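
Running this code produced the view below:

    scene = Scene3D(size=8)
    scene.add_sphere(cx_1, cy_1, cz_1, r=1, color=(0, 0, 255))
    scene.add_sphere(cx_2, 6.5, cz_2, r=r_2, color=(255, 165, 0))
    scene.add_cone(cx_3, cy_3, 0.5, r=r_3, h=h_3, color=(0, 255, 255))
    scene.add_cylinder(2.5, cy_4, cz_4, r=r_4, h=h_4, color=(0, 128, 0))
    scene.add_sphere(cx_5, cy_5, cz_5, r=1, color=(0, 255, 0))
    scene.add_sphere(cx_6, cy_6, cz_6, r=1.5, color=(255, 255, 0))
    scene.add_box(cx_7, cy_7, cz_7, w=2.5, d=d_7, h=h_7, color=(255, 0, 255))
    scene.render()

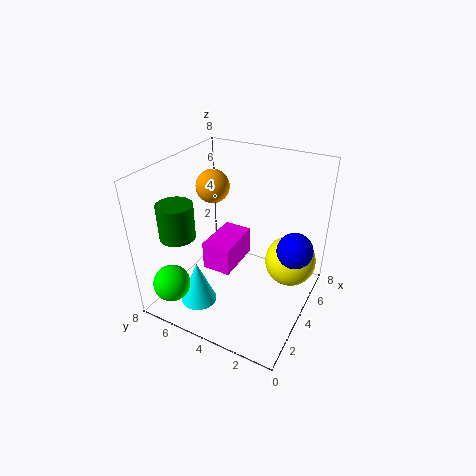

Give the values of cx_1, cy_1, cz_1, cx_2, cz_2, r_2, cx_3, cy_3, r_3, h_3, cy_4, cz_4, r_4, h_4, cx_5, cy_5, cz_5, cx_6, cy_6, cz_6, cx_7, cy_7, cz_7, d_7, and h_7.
cx_1 = 5
cy_1 = 1
cz_1 = 3.5
cx_2 = 5.5
cz_2 = 6
r_2 = 1
cx_3 = 2
cy_3 = 5.5
r_3 = 1
h_3 = 2.5
cy_4 = 7
cz_4 = 4
r_4 = 1
h_4 = 2
cx_5 = 1
cy_5 = 6.5
cz_5 = 2
cx_6 = 6
cy_6 = 1.5
cz_6 = 2
cx_7 = 2
cy_7 = 3.5
cz_7 = 3
d_7 = 1.5
h_7 = 1.5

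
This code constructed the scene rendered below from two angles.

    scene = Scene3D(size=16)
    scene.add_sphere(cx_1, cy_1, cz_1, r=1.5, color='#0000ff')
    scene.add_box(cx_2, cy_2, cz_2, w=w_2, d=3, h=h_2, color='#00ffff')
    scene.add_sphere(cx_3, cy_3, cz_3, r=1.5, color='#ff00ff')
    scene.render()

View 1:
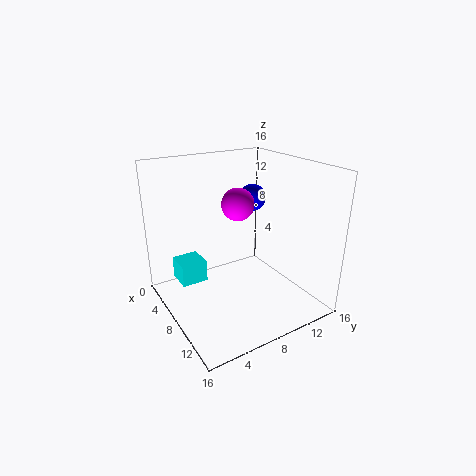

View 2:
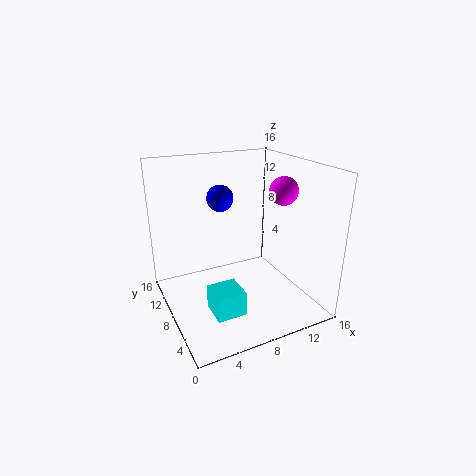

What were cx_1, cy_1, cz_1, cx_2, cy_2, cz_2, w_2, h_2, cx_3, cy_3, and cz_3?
cx_1 = 7
cy_1 = 10.5
cz_1 = 12
cx_2 = 3
cy_2 = 2
cz_2 = 2.5
w_2 = 3
h_2 = 2.5
cx_3 = 12
cy_3 = 5.5
cz_3 = 13.5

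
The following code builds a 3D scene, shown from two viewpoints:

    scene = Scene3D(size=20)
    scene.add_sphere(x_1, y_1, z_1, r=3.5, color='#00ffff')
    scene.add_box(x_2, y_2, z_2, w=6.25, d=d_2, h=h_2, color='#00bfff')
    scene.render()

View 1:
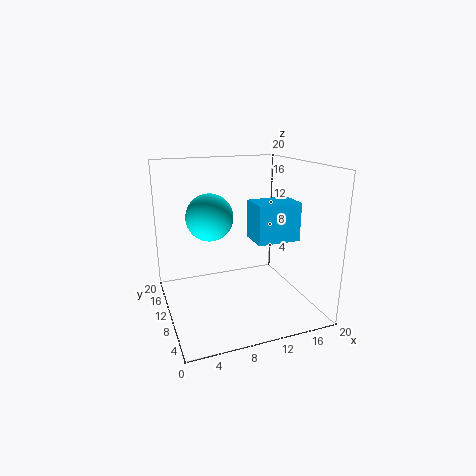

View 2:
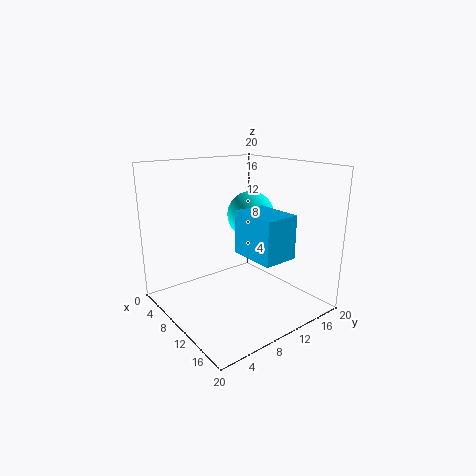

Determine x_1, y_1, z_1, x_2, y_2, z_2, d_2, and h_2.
x_1 = 7.25, y_1 = 14.5, z_1 = 12, x_2 = 12.25, y_2 = 7.75, z_2 = 9.25, d_2 = 4.5, h_2 = 5.5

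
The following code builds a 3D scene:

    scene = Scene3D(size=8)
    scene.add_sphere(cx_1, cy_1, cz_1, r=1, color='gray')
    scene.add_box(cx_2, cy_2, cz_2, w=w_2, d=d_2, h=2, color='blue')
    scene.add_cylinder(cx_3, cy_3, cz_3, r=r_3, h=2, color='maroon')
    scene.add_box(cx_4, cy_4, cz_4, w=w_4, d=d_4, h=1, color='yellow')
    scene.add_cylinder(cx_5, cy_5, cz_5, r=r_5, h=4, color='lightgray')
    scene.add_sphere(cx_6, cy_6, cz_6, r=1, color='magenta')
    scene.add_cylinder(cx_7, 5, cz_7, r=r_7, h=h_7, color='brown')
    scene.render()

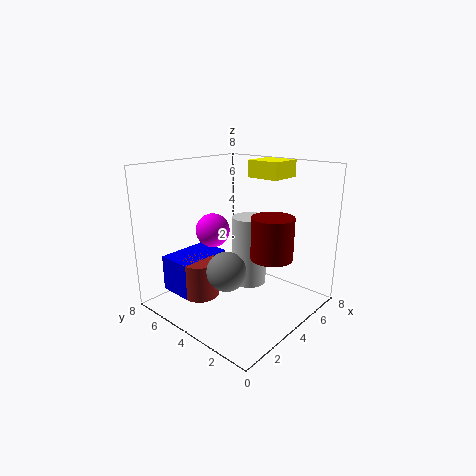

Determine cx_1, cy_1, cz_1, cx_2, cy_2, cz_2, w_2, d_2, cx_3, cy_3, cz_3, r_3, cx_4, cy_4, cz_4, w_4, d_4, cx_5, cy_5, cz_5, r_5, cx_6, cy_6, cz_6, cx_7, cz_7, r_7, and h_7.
cx_1 = 2, cy_1 = 3, cz_1 = 3, cx_2 = 1, cy_2 = 5, cz_2 = 1, w_2 = 3, d_2 = 2, cx_3 = 3, cy_3 = 1, cz_3 = 4, r_3 = 1, cx_4 = 6, cy_4 = 3, cz_4 = 7, w_4 = 2, d_4 = 2, cx_5 = 5, cy_5 = 4, cz_5 = 1, r_5 = 1, cx_6 = 4, cy_6 = 6, cz_6 = 4, cx_7 = 2, cz_7 = 1, r_7 = 1, h_7 = 2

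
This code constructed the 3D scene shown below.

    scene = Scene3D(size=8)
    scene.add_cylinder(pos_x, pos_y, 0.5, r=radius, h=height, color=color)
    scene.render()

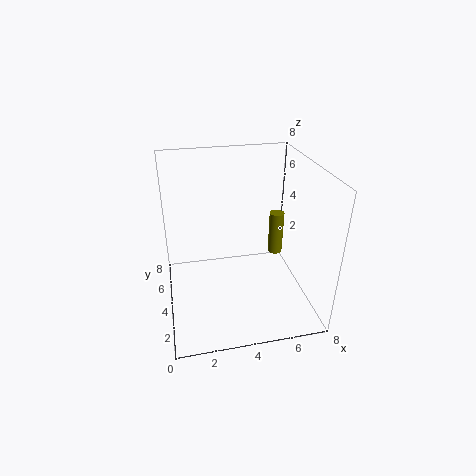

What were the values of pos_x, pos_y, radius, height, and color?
pos_x = 7.5, pos_y = 7.5, radius = 0.5, height = 3, color = 'olive'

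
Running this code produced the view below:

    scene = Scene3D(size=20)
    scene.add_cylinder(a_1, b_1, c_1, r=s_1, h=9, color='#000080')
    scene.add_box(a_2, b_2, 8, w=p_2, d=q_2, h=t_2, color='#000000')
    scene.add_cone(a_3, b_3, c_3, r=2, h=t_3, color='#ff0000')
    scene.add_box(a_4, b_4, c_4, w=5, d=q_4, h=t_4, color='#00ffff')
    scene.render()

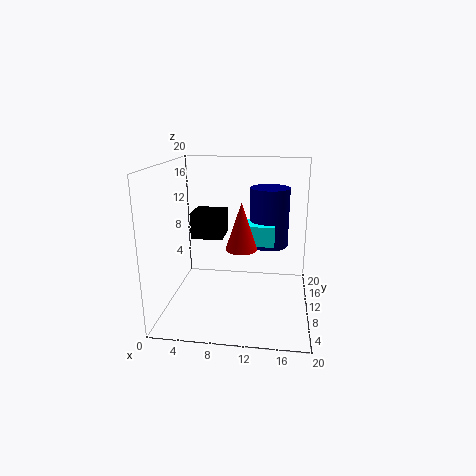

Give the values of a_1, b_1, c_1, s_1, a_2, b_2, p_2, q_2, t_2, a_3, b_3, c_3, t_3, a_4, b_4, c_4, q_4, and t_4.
a_1 = 14
b_1 = 16
c_1 = 7
s_1 = 3
a_2 = 2
b_2 = 14
p_2 = 5
q_2 = 5
t_2 = 4
a_3 = 11
b_3 = 6
c_3 = 10
t_3 = 6
a_4 = 10
b_4 = 12
c_4 = 8
q_4 = 4
t_4 = 3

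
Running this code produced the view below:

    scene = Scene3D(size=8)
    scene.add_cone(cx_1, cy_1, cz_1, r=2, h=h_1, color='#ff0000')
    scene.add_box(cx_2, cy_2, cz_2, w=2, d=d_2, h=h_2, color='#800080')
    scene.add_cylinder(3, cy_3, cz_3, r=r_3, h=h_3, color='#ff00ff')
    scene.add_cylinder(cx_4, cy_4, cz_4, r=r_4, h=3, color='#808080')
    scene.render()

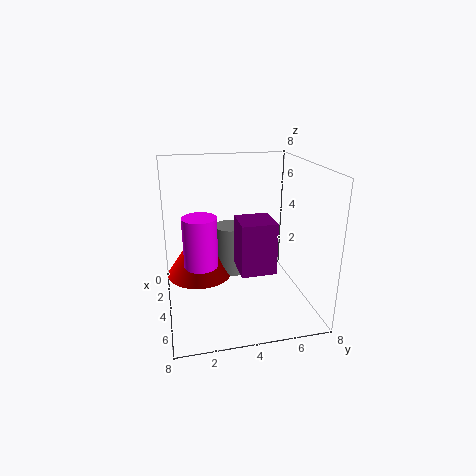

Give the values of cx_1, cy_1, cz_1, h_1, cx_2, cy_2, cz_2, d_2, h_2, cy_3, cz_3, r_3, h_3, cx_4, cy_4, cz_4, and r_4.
cx_1 = 2; cy_1 = 2; cz_1 = 1; h_1 = 3; cx_2 = 3; cy_2 = 4; cz_2 = 2; d_2 = 2; h_2 = 3; cy_3 = 2; cz_3 = 2; r_3 = 1; h_3 = 3; cx_4 = 2; cy_4 = 4; cz_4 = 1; r_4 = 1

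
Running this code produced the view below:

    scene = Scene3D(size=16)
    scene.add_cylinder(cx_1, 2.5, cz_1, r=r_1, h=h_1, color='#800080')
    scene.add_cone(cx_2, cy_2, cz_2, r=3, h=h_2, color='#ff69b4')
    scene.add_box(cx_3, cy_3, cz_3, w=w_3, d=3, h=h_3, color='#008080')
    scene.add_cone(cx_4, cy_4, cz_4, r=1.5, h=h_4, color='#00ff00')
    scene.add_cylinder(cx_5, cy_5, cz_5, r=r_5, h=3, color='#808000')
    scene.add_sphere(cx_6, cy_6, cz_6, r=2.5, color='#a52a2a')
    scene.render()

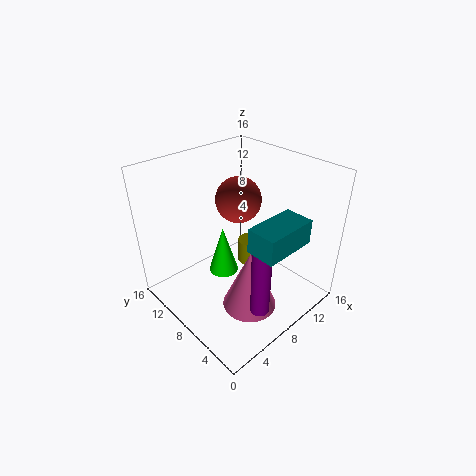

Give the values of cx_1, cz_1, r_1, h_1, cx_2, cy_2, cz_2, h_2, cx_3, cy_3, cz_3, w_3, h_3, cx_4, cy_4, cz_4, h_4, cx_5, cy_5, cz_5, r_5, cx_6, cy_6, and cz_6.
cx_1 = 6
cz_1 = 2.5
r_1 = 1
h_1 = 7.5
cx_2 = 7
cy_2 = 5
cz_2 = 1
h_2 = 7
cx_3 = 5
cy_3 = 0.5
cz_3 = 10
w_3 = 5.5
h_3 = 2.5
cx_4 = 5
cy_4 = 7
cz_4 = 6
h_4 = 5
cx_5 = 11.5
cy_5 = 9.5
cz_5 = 2.5
r_5 = 1.5
cx_6 = 9
cy_6 = 9
cz_6 = 12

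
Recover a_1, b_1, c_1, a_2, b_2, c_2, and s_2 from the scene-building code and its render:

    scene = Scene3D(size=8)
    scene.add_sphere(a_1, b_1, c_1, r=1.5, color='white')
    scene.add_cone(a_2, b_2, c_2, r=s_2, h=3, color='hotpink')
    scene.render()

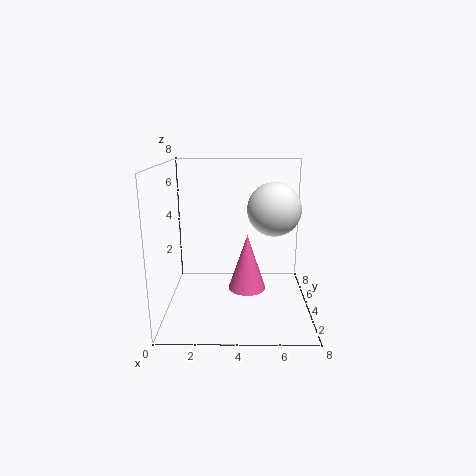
a_1 = 6; b_1 = 4.5; c_1 = 5.5; a_2 = 4.5; b_2 = 3; c_2 = 1.5; s_2 = 1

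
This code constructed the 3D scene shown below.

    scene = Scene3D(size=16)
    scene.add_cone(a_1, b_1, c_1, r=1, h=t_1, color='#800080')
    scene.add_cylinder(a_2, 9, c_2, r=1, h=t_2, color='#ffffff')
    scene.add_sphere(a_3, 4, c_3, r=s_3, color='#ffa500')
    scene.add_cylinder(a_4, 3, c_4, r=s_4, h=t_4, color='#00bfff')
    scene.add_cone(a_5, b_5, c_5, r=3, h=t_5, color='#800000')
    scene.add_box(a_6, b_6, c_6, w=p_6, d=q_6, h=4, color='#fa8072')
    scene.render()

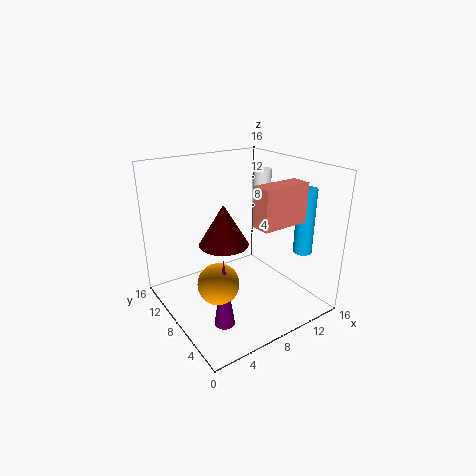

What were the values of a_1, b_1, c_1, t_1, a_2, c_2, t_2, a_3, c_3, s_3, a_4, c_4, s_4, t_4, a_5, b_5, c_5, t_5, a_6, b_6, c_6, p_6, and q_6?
a_1 = 3; b_1 = 3; c_1 = 2; t_1 = 7; a_2 = 12; c_2 = 11; t_2 = 4; a_3 = 3; c_3 = 6; s_3 = 2; a_4 = 13; c_4 = 7; s_4 = 1; t_4 = 7; a_5 = 8; b_5 = 11; c_5 = 6; t_5 = 5; a_6 = 7; b_6 = 2; c_6 = 11; p_6 = 5; q_6 = 2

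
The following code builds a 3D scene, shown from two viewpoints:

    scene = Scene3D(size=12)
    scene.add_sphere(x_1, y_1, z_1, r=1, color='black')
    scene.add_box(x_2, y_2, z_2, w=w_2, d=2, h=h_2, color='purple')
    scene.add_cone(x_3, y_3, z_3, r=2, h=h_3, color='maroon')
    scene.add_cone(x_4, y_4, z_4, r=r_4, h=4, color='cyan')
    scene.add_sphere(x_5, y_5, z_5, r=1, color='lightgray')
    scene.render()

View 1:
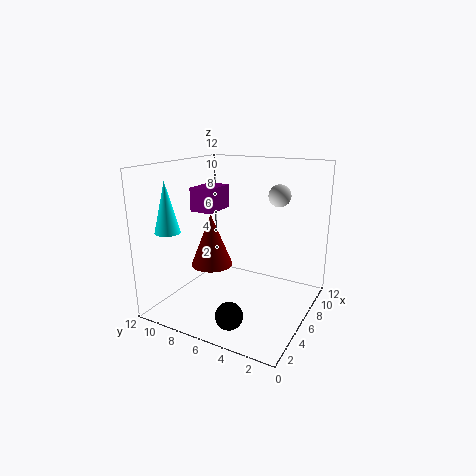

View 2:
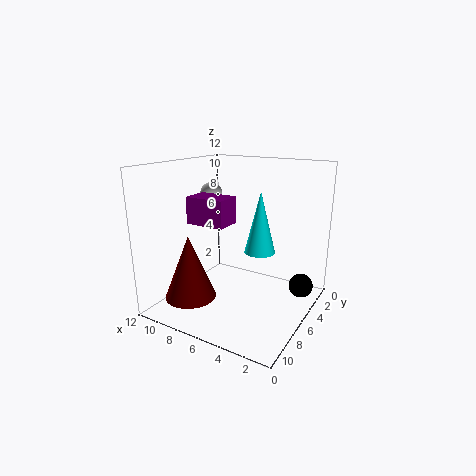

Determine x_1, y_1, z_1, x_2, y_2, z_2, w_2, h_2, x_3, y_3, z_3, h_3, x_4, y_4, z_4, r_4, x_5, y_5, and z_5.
x_1 = 1, y_1 = 4, z_1 = 2, x_2 = 5, y_2 = 8, z_2 = 8, w_2 = 3, h_2 = 2, x_3 = 8, y_3 = 10, z_3 = 2, h_3 = 5, x_4 = 2, y_4 = 10, z_4 = 7, r_4 = 1, x_5 = 10, y_5 = 4, z_5 = 9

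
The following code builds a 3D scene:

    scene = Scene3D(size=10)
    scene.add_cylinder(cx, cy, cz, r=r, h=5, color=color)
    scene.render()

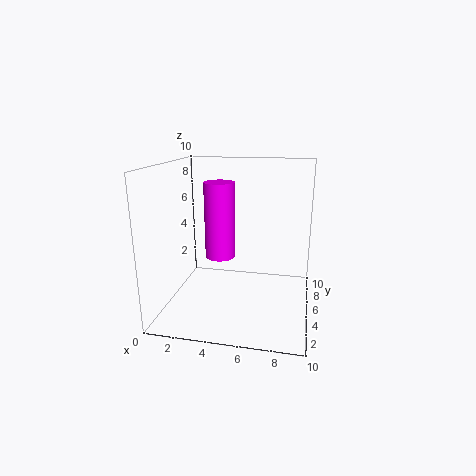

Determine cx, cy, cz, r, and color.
cx = 4
cy = 4
cz = 4
r = 1
color = 'magenta'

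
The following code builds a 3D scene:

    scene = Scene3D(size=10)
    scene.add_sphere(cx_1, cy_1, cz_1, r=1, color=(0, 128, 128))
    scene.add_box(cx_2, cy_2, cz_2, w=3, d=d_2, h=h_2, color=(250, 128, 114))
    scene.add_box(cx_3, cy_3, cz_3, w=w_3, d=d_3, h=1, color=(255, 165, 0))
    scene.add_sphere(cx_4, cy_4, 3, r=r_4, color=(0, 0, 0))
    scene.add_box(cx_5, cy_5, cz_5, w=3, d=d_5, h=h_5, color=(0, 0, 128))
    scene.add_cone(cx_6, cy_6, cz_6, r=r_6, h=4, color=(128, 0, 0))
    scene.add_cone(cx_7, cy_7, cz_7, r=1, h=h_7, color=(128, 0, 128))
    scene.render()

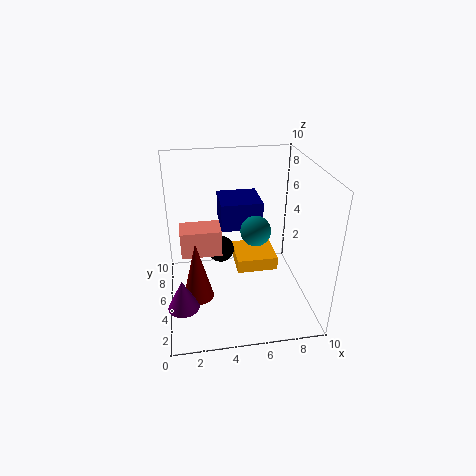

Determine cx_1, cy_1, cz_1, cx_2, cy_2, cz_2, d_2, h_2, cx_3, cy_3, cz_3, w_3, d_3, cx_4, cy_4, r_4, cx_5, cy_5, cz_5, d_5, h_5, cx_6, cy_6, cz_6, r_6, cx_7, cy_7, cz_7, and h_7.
cx_1 = 6; cy_1 = 4; cz_1 = 6; cx_2 = 1; cy_2 = 6; cz_2 = 3; d_2 = 2; h_2 = 2; cx_3 = 5; cy_3 = 5; cz_3 = 2; w_3 = 3; d_3 = 3; cx_4 = 4; cy_4 = 7; r_4 = 1; cx_5 = 4; cy_5 = 6; cz_5 = 5; d_5 = 3; h_5 = 2; cx_6 = 2; cy_6 = 3; cz_6 = 2; r_6 = 1; cx_7 = 1; cy_7 = 2; cz_7 = 2; h_7 = 2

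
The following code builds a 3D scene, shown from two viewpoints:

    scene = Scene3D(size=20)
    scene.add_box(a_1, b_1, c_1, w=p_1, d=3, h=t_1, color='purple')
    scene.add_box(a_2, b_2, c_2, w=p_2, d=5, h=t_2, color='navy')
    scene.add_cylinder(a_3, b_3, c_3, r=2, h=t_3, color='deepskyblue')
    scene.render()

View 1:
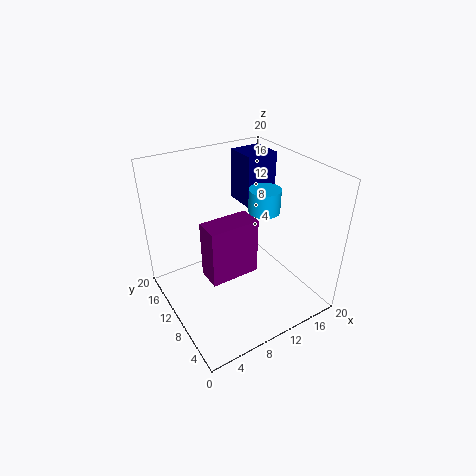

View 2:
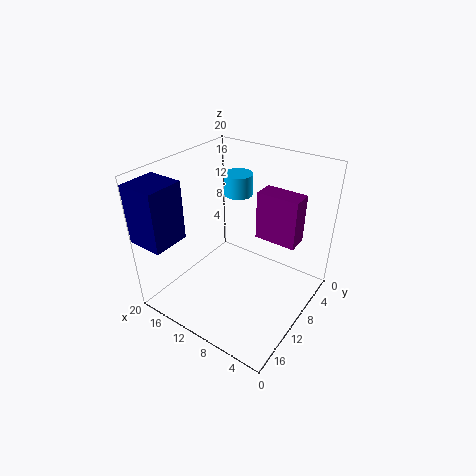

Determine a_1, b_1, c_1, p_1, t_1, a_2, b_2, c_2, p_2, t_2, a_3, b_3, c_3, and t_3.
a_1 = 3
b_1 = 4
c_1 = 9
p_1 = 6
t_1 = 7
a_2 = 15
b_2 = 15
c_2 = 11
p_2 = 5
t_2 = 8
a_3 = 12
b_3 = 7
c_3 = 15
t_3 = 3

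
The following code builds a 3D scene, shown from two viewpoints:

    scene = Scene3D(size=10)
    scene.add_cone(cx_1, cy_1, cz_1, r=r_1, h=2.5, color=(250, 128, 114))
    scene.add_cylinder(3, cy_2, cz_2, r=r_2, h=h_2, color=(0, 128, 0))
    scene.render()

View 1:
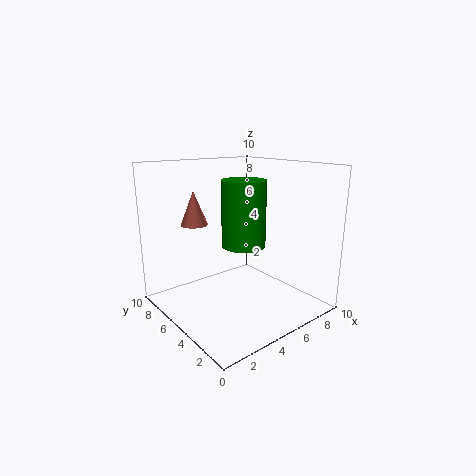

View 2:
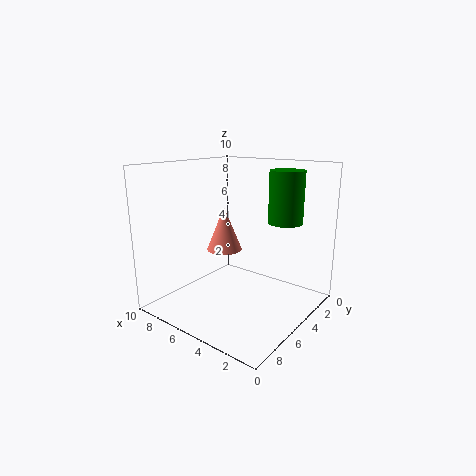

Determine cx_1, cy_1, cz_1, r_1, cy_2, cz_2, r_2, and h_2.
cx_1 = 3.5
cy_1 = 8.25
cz_1 = 5.5
r_1 = 1
cy_2 = 2
cz_2 = 5.75
r_2 = 1.25
h_2 = 3.75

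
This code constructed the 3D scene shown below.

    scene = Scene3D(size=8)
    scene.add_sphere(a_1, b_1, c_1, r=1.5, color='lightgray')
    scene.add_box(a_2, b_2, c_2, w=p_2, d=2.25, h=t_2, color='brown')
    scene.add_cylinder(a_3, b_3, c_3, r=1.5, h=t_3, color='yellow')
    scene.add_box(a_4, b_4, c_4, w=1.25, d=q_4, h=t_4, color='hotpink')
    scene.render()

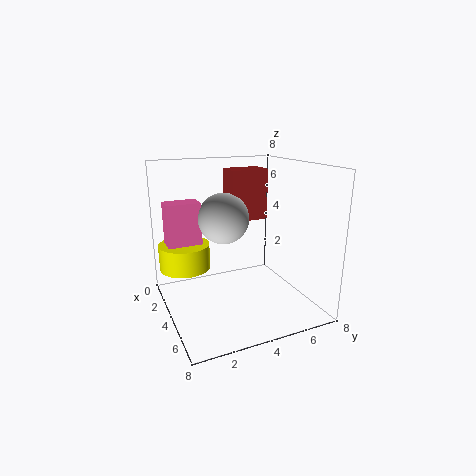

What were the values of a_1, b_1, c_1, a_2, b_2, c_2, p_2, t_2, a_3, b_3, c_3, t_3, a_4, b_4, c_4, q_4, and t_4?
a_1 = 2.5; b_1 = 3.75; c_1 = 4.75; a_2 = 1.25; b_2 = 4.25; c_2 = 4.5; p_2 = 1.5; t_2 = 3; a_3 = 1.75; b_3 = 1.5; c_3 = 1.75; t_3 = 1.5; a_4 = 1; b_4 = 0.5; c_4 = 3; q_4 = 2; t_4 = 2.75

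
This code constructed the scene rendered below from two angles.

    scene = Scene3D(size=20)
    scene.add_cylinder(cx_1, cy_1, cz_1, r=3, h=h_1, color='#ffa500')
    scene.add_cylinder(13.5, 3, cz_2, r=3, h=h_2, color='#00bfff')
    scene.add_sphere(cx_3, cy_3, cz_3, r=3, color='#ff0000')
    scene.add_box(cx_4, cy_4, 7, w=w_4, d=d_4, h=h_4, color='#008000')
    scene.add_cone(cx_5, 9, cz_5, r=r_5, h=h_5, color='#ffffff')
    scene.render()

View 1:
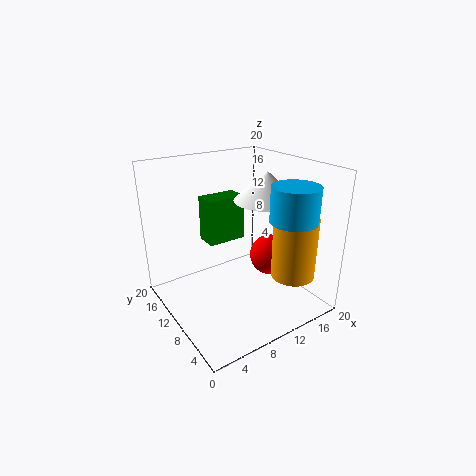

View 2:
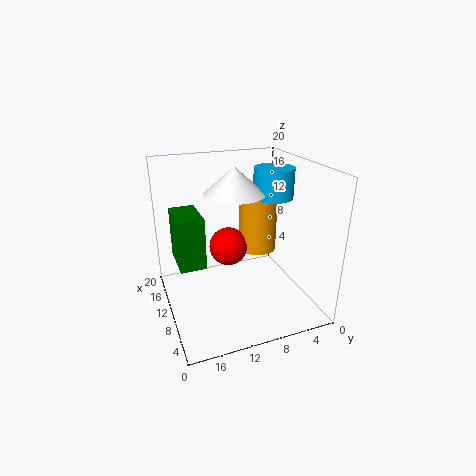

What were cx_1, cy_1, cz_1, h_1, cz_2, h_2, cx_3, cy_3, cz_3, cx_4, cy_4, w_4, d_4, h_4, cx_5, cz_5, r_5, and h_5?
cx_1 = 15.5; cy_1 = 4.5; cz_1 = 5; h_1 = 8.5; cz_2 = 14; h_2 = 4.5; cx_3 = 15.5; cy_3 = 9.5; cz_3 = 6; cx_4 = 8.5; cy_4 = 15; w_4 = 6; d_4 = 3.5; h_4 = 7; cx_5 = 14; cz_5 = 15; r_5 = 4.5; h_5 = 4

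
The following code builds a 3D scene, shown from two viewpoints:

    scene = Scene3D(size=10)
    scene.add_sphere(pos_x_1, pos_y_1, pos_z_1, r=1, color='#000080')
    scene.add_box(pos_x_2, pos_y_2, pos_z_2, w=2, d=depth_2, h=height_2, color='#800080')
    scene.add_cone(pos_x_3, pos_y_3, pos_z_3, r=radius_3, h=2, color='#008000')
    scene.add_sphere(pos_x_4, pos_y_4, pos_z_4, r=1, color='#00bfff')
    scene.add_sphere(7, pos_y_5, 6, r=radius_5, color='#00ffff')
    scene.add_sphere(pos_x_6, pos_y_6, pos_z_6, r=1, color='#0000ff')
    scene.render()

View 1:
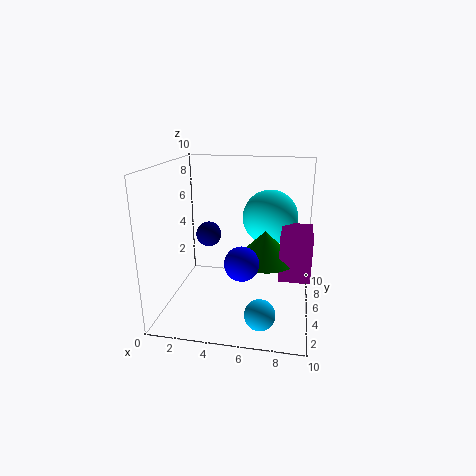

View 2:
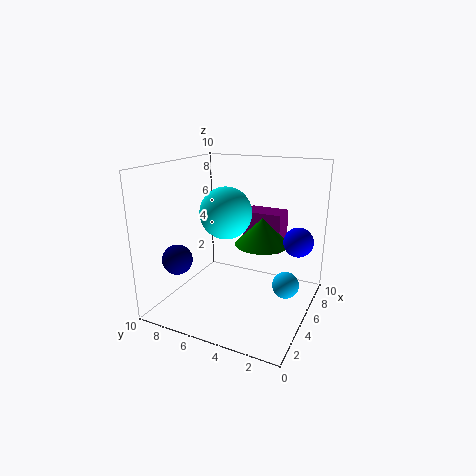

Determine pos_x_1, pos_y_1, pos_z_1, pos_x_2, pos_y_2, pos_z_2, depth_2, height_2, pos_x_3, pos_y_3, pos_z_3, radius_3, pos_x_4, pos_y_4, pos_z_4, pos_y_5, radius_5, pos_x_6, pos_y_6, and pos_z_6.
pos_x_1 = 2
pos_y_1 = 8
pos_z_1 = 4
pos_x_2 = 8
pos_y_2 = 3
pos_z_2 = 3
depth_2 = 3
height_2 = 3
pos_x_3 = 7
pos_y_3 = 4
pos_z_3 = 4
radius_3 = 2
pos_x_4 = 7
pos_y_4 = 2
pos_z_4 = 1
pos_y_5 = 7
radius_5 = 2
pos_x_6 = 6
pos_y_6 = 1
pos_z_6 = 5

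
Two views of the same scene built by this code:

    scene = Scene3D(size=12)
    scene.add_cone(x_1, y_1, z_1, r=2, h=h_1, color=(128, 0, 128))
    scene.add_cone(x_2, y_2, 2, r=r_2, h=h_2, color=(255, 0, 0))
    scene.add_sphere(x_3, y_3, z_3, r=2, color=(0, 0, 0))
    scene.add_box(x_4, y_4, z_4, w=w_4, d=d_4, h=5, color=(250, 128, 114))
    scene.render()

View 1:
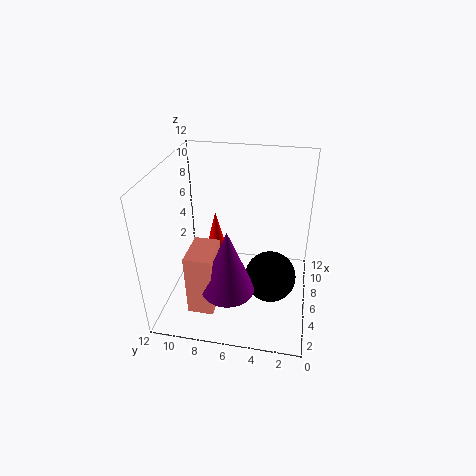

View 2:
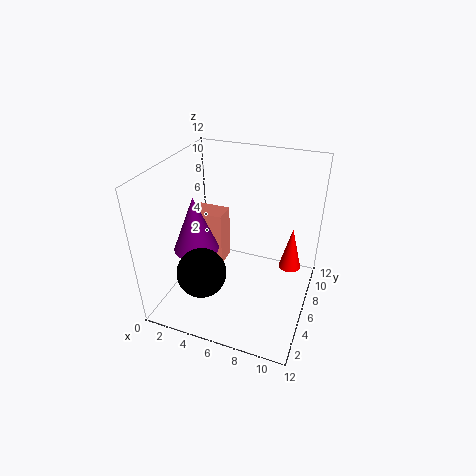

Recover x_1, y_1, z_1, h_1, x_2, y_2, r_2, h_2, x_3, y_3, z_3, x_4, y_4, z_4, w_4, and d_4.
x_1 = 2; y_1 = 6; z_1 = 4; h_1 = 5; x_2 = 10; y_2 = 9; r_2 = 1; h_2 = 4; x_3 = 4; y_3 = 3; z_3 = 4; x_4 = 1; y_4 = 7; z_4 = 2; w_4 = 3; d_4 = 2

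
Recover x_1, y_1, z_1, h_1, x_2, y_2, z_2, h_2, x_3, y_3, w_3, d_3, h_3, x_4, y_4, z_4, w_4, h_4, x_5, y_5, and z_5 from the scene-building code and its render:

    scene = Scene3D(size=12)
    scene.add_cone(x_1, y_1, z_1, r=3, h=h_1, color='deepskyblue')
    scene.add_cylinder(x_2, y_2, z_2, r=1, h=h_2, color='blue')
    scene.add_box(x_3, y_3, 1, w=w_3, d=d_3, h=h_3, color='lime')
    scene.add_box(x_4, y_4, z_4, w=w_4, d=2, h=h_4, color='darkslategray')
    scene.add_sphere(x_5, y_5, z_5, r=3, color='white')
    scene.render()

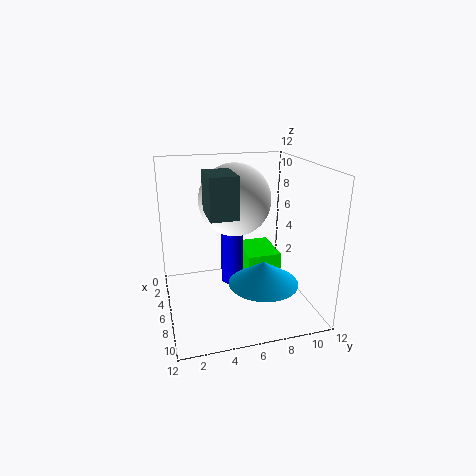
x_1 = 7
y_1 = 8
z_1 = 2
h_1 = 2
x_2 = 4
y_2 = 6
z_2 = 1
h_2 = 5
x_3 = 2
y_3 = 7
w_3 = 4
d_3 = 3
h_3 = 3
x_4 = 7
y_4 = 3
z_4 = 9
w_4 = 3
h_4 = 3
x_5 = 5
y_5 = 6
z_5 = 9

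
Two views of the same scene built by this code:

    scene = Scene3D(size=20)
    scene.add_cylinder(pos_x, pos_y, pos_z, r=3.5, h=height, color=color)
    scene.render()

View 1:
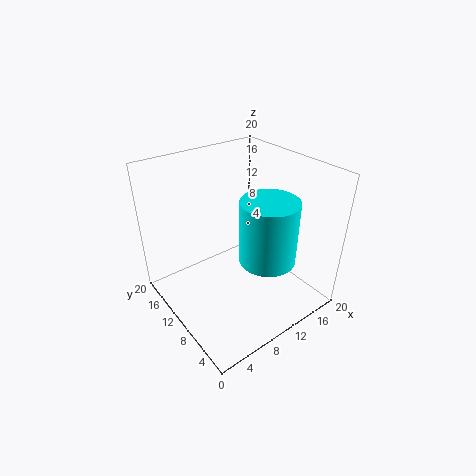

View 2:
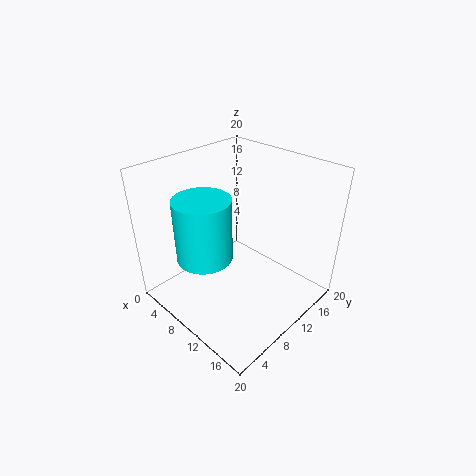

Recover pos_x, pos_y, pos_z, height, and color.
pos_x = 10; pos_y = 4; pos_z = 10; height = 8; color = 'cyan'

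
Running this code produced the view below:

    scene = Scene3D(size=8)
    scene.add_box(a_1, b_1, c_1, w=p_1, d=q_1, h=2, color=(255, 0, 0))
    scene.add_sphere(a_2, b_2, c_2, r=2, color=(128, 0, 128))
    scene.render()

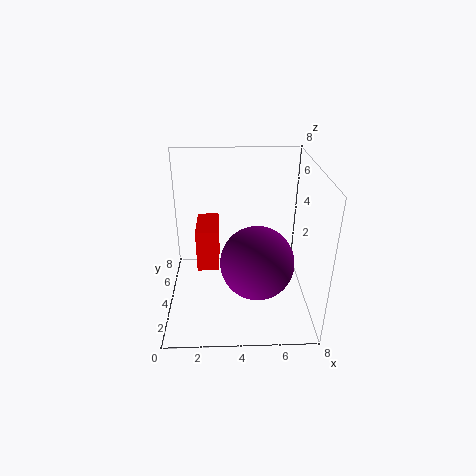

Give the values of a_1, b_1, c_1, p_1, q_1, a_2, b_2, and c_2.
a_1 = 2, b_1 = 1, c_1 = 4, p_1 = 1, q_1 = 2, a_2 = 5, b_2 = 3, c_2 = 3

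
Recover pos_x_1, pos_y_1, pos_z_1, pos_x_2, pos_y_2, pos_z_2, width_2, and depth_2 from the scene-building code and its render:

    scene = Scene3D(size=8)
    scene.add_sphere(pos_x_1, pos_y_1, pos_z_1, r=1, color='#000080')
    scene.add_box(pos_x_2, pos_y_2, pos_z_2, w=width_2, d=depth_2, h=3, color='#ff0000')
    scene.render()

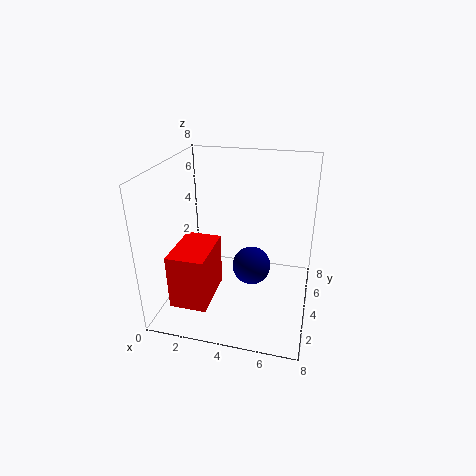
pos_x_1 = 5
pos_y_1 = 3
pos_z_1 = 3
pos_x_2 = 1
pos_y_2 = 1
pos_z_2 = 1
width_2 = 2
depth_2 = 3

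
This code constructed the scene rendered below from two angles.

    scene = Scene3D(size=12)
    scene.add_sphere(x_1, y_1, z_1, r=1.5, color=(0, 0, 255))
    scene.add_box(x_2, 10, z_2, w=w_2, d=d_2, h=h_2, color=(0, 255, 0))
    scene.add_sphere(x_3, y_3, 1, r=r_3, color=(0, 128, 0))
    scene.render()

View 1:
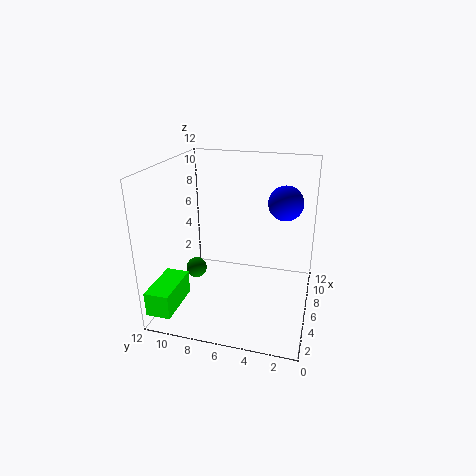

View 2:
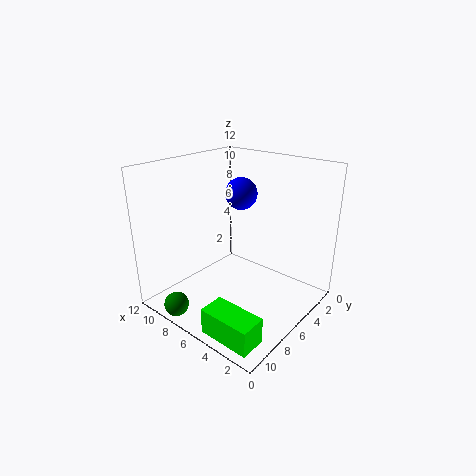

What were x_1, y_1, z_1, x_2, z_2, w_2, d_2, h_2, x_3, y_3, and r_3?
x_1 = 8.5, y_1 = 2.5, z_1 = 8.5, x_2 = 0.5, z_2 = 1, w_2 = 4, d_2 = 2, h_2 = 2, x_3 = 8.5, y_3 = 11, r_3 = 1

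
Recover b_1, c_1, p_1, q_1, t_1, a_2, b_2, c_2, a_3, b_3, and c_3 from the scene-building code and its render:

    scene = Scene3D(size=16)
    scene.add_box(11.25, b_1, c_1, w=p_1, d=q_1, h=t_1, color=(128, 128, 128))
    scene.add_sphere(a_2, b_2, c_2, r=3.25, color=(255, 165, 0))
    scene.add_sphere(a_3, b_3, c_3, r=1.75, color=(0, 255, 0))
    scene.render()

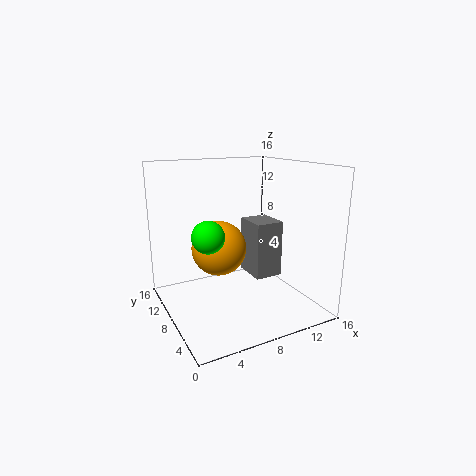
b_1 = 9; c_1 = 1.75; p_1 = 3.5; q_1 = 4.25; t_1 = 7; a_2 = 7; b_2 = 11; c_2 = 6; a_3 = 4.25; b_3 = 7.5; c_3 = 8.75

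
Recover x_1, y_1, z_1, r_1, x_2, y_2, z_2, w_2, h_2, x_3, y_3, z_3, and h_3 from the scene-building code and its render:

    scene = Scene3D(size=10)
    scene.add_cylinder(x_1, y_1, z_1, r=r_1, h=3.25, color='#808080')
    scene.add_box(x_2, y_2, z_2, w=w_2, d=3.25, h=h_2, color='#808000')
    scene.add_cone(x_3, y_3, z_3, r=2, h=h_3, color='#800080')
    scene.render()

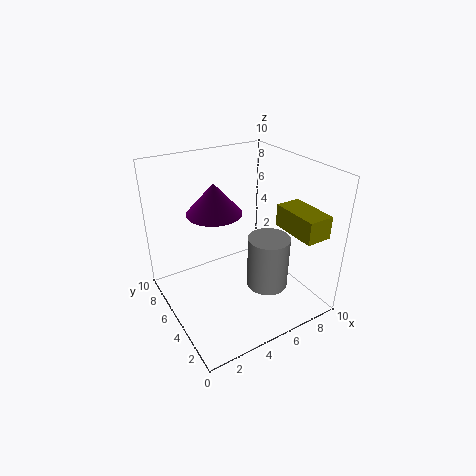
x_1 = 5, y_1 = 1.5, z_1 = 3.5, r_1 = 1.25, x_2 = 7.25, y_2 = 0.5, z_2 = 6, w_2 = 1.75, h_2 = 1.5, x_3 = 4.25, y_3 = 7, z_3 = 6.25, h_3 = 2.25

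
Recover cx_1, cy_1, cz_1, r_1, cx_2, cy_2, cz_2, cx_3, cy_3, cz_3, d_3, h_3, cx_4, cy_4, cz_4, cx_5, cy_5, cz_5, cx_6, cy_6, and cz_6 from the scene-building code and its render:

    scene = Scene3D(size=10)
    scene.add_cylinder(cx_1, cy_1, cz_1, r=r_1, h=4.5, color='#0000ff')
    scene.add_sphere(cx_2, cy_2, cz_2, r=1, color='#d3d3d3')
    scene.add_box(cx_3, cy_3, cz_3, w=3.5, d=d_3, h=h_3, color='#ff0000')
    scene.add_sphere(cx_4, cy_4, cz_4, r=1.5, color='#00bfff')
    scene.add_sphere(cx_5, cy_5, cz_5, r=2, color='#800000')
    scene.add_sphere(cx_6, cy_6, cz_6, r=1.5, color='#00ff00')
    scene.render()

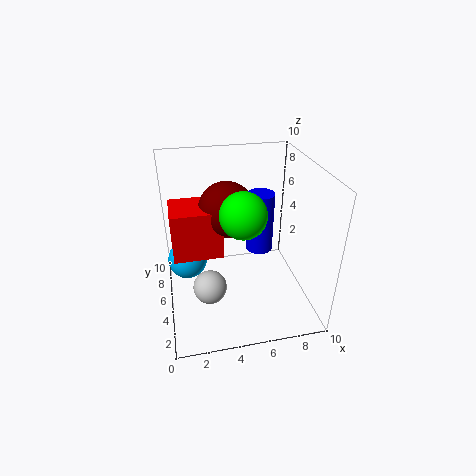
cx_1 = 7; cy_1 = 6.5; cz_1 = 3; r_1 = 1; cx_2 = 2.5; cy_2 = 1.5; cz_2 = 4; cx_3 = 0.5; cy_3 = 5; cz_3 = 3.5; d_3 = 3; h_3 = 3.5; cx_4 = 1.5; cy_4 = 7.5; cz_4 = 2; cx_5 = 4.5; cy_5 = 6.5; cz_5 = 6.5; cx_6 = 5; cy_6 = 3.5; cz_6 = 7.5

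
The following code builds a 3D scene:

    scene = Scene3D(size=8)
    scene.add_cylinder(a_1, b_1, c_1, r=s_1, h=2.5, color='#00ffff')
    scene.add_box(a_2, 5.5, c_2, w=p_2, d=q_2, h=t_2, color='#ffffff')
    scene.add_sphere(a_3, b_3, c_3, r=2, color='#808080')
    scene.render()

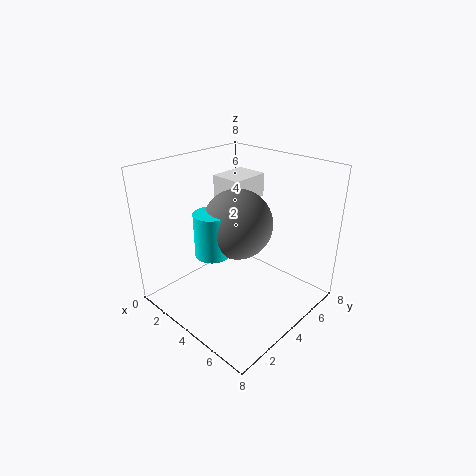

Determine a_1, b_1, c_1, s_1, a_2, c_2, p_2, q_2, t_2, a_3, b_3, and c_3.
a_1 = 3, b_1 = 3, c_1 = 3, s_1 = 1, a_2 = 0.5, c_2 = 5, p_2 = 2, q_2 = 2.5, t_2 = 1.5, a_3 = 3.5, b_3 = 4.5, c_3 = 4.5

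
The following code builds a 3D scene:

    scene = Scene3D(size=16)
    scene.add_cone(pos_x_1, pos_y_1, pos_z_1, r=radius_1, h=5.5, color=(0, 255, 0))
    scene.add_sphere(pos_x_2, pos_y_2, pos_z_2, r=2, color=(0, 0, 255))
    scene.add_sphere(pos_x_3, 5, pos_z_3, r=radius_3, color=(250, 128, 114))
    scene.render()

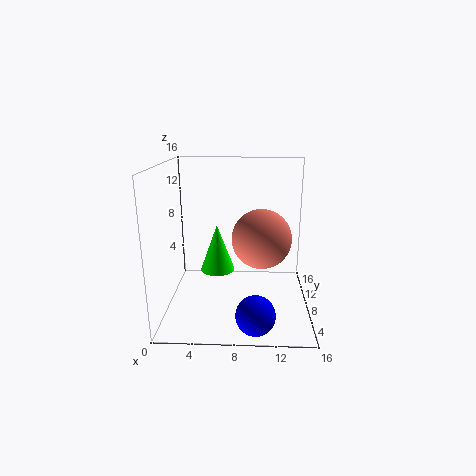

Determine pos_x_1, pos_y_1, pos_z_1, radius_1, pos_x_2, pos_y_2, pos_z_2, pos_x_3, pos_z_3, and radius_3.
pos_x_1 = 5.5, pos_y_1 = 9.5, pos_z_1 = 3.5, radius_1 = 2, pos_x_2 = 10, pos_y_2 = 2, pos_z_2 = 2, pos_x_3 = 10.5, pos_z_3 = 9, radius_3 = 3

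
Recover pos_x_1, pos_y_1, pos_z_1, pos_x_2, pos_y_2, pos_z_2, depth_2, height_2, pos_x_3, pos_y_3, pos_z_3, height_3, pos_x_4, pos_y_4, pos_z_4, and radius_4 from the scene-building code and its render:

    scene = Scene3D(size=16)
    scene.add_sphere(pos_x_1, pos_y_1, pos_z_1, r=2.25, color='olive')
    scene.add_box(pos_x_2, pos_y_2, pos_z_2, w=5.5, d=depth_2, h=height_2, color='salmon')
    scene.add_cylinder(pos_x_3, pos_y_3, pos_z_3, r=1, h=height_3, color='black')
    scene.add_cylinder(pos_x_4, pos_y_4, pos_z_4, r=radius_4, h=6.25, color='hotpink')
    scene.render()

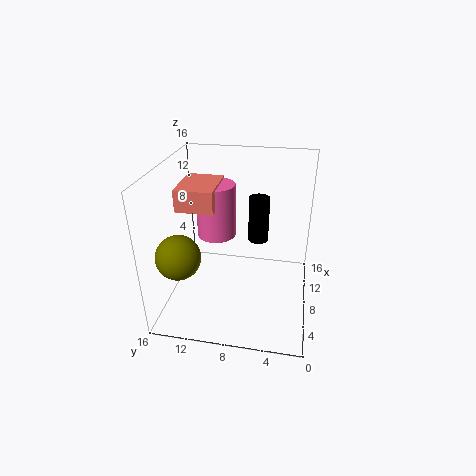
pos_x_1 = 2.75; pos_y_1 = 13; pos_z_1 = 8.25; pos_x_2 = 7; pos_y_2 = 10.5; pos_z_2 = 11; depth_2 = 4.25; height_2 = 2.5; pos_x_3 = 5.75; pos_y_3 = 5.5; pos_z_3 = 9.5; height_3 = 4.5; pos_x_4 = 10.25; pos_y_4 = 11; pos_z_4 = 7; radius_4 = 2.25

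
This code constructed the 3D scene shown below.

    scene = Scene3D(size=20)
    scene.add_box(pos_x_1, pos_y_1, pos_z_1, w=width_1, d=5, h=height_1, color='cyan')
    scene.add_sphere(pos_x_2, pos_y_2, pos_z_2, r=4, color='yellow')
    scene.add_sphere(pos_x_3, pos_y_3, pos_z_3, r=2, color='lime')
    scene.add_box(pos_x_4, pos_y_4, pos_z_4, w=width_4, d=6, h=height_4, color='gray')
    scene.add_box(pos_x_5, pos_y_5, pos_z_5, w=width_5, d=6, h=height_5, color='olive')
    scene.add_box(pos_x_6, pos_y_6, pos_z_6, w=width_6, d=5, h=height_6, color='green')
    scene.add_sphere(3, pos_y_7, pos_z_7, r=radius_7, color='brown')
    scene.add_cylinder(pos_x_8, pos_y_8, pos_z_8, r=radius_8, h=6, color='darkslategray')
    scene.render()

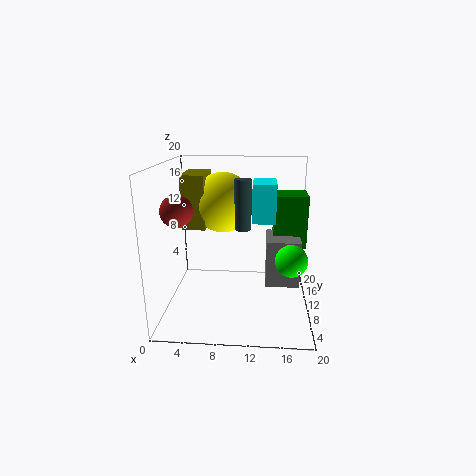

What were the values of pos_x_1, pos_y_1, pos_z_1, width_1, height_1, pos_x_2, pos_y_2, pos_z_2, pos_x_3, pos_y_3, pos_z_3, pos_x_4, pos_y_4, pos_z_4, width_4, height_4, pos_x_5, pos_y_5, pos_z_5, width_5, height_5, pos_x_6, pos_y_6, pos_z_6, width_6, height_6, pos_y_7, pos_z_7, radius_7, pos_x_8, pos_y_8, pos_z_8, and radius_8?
pos_x_1 = 12; pos_y_1 = 7; pos_z_1 = 13; width_1 = 3; height_1 = 5; pos_x_2 = 8; pos_y_2 = 10; pos_z_2 = 15; pos_x_3 = 17; pos_y_3 = 5; pos_z_3 = 9; pos_x_4 = 14; pos_y_4 = 11; pos_z_4 = 2; width_4 = 5; height_4 = 7; pos_x_5 = 3; pos_y_5 = 7; pos_z_5 = 12; width_5 = 3; height_5 = 7; pos_x_6 = 15; pos_y_6 = 14; pos_z_6 = 7; width_6 = 5; height_6 = 8; pos_y_7 = 5; pos_z_7 = 15; radius_7 = 2; pos_x_8 = 11; pos_y_8 = 5; pos_z_8 = 13; radius_8 = 1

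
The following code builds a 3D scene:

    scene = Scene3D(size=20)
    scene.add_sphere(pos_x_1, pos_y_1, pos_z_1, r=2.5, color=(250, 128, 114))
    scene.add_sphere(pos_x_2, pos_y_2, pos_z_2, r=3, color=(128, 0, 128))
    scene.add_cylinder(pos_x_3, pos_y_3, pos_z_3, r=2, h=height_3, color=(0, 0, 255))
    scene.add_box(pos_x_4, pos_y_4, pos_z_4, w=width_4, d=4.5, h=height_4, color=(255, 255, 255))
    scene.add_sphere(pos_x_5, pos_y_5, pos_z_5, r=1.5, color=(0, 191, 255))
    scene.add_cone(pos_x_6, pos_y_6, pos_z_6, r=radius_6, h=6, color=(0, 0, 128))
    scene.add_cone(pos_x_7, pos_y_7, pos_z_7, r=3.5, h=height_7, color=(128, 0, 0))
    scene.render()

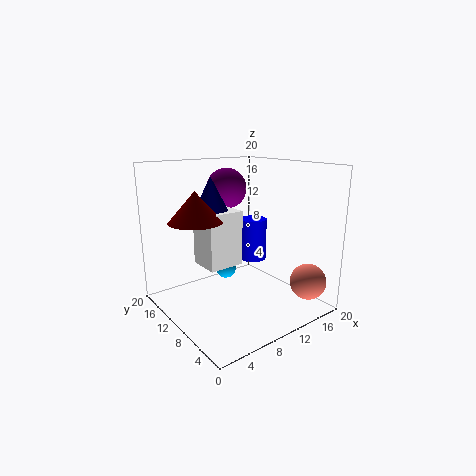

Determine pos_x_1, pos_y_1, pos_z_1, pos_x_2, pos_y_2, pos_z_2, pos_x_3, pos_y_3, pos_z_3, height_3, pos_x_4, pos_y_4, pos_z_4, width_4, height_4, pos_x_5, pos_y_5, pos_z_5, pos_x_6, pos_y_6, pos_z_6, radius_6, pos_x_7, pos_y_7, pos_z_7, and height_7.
pos_x_1 = 17
pos_y_1 = 3
pos_z_1 = 4
pos_x_2 = 12
pos_y_2 = 15.5
pos_z_2 = 16
pos_x_3 = 13.5
pos_y_3 = 11
pos_z_3 = 6
height_3 = 6
pos_x_4 = 5
pos_y_4 = 9
pos_z_4 = 6.5
width_4 = 5
height_4 = 7.5
pos_x_5 = 10
pos_y_5 = 13
pos_z_5 = 4.5
pos_x_6 = 7
pos_y_6 = 12
pos_z_6 = 12.5
radius_6 = 3
pos_x_7 = 4
pos_y_7 = 11
pos_z_7 = 13
height_7 = 4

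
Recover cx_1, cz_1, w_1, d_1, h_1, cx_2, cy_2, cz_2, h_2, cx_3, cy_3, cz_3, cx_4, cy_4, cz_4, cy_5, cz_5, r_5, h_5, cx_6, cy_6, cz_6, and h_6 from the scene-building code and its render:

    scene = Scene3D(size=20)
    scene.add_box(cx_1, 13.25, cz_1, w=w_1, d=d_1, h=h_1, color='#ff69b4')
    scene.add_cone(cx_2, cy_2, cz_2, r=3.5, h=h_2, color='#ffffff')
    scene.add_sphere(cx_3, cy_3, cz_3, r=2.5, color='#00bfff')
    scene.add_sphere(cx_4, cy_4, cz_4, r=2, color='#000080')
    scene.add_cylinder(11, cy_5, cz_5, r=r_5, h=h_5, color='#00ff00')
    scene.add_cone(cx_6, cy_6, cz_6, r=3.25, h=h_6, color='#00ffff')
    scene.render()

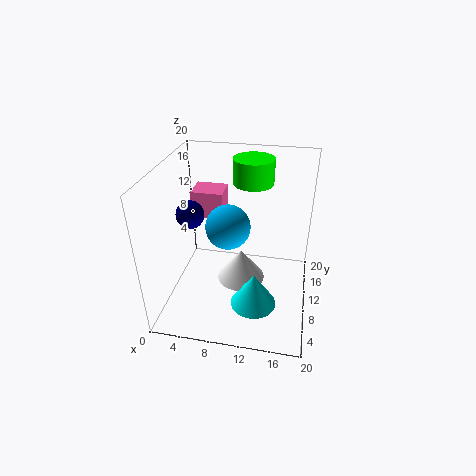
cx_1 = 2.25, cz_1 = 10.75, w_1 = 4.75, d_1 = 4, h_1 = 4, cx_2 = 10.25, cy_2 = 11, cz_2 = 2.5, h_2 = 4.75, cx_3 = 10.25, cy_3 = 3.25, cz_3 = 15.75, cx_4 = 3, cy_4 = 10.75, cz_4 = 12.5, cy_5 = 16.5, cz_5 = 15.5, r_5 = 3, h_5 = 3.75, cx_6 = 12.75, cy_6 = 7.5, cz_6 = 0.75, h_6 = 5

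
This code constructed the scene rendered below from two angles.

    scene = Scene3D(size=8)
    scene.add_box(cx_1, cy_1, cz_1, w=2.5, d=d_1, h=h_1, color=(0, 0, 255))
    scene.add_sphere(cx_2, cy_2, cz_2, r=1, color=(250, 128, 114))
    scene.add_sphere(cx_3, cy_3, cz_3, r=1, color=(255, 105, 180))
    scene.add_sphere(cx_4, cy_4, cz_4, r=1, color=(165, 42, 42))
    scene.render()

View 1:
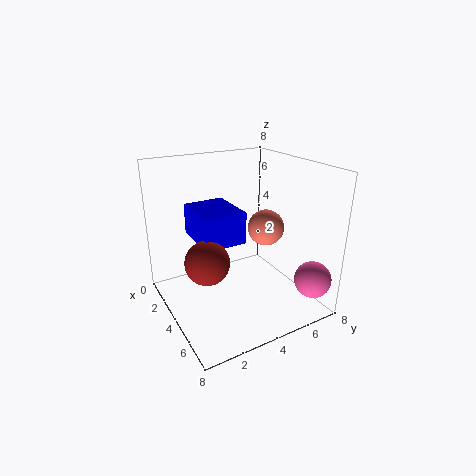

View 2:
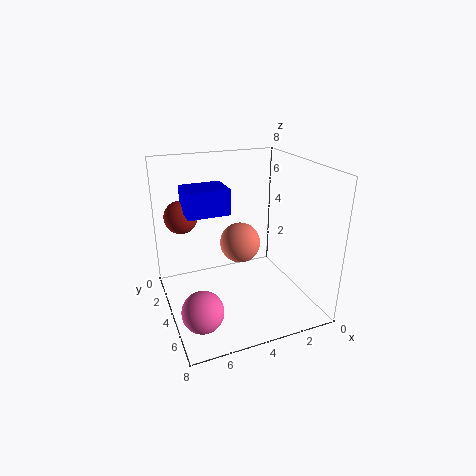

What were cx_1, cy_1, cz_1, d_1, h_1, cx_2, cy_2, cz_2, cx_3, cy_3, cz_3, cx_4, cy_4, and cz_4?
cx_1 = 4, cy_1 = 1, cz_1 = 5, d_1 = 2, h_1 = 1.5, cx_2 = 4.5, cy_2 = 5.5, cz_2 = 4.5, cx_3 = 7, cy_3 = 7, cz_3 = 2, cx_4 = 6.5, cy_4 = 1, cz_4 = 4.5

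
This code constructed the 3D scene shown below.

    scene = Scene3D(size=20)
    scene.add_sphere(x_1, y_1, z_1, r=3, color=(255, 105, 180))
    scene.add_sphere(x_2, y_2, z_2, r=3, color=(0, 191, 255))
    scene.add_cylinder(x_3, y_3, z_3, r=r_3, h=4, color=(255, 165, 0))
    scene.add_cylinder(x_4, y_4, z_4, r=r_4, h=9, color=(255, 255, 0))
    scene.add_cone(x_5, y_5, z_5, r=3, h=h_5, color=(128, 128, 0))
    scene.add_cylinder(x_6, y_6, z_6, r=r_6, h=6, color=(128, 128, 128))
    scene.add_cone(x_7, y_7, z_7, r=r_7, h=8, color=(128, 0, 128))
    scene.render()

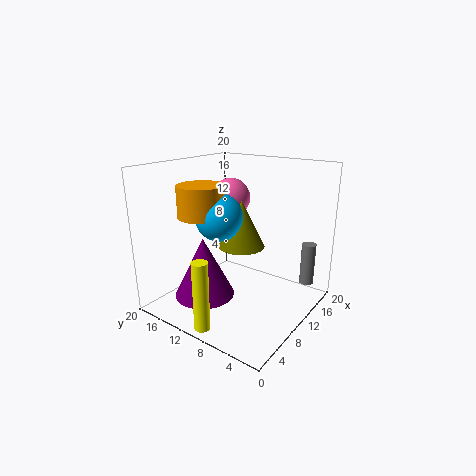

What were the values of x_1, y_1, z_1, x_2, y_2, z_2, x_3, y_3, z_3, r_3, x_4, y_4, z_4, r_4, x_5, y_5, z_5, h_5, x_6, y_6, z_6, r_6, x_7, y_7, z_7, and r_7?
x_1 = 15, y_1 = 15, z_1 = 14, x_2 = 6, y_2 = 10, z_2 = 14, x_3 = 5, y_3 = 12, z_3 = 14, r_3 = 3, x_4 = 1, y_4 = 9, z_4 = 1, r_4 = 1, x_5 = 8, y_5 = 8, z_5 = 10, h_5 = 6, x_6 = 16, y_6 = 2, z_6 = 3, r_6 = 1, x_7 = 5, y_7 = 12, z_7 = 3, r_7 = 4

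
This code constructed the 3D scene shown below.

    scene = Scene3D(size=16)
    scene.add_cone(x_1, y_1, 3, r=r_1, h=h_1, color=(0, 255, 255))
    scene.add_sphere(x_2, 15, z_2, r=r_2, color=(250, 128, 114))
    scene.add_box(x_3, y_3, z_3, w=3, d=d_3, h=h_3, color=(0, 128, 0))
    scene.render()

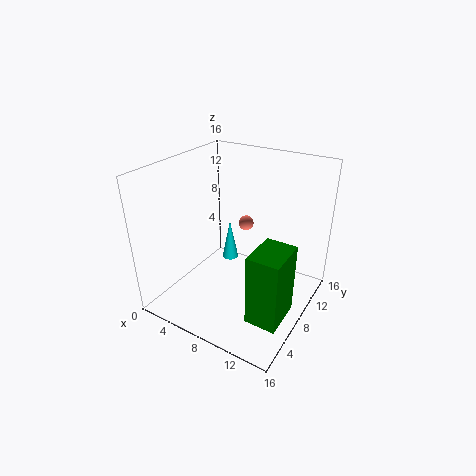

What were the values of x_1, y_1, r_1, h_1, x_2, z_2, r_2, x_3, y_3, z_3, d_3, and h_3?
x_1 = 5, y_1 = 11, r_1 = 1, h_1 = 5, x_2 = 5, z_2 = 6, r_2 = 1, x_3 = 13, y_3 = 1, z_3 = 4, d_3 = 4, h_3 = 7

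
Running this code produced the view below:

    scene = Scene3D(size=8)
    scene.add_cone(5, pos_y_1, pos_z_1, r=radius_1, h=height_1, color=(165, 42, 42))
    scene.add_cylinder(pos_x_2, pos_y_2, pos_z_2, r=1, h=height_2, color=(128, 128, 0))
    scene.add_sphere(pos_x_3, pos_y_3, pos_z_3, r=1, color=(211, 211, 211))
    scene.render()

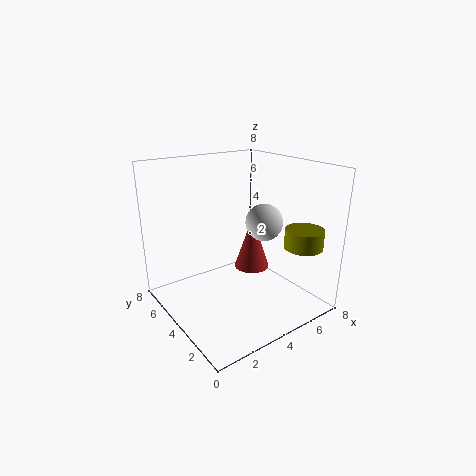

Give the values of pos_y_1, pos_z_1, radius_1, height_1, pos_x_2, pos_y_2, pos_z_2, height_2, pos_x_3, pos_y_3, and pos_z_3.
pos_y_1 = 4; pos_z_1 = 2; radius_1 = 1; height_1 = 3; pos_x_2 = 6; pos_y_2 = 1; pos_z_2 = 4; height_2 = 1; pos_x_3 = 5; pos_y_3 = 3; pos_z_3 = 5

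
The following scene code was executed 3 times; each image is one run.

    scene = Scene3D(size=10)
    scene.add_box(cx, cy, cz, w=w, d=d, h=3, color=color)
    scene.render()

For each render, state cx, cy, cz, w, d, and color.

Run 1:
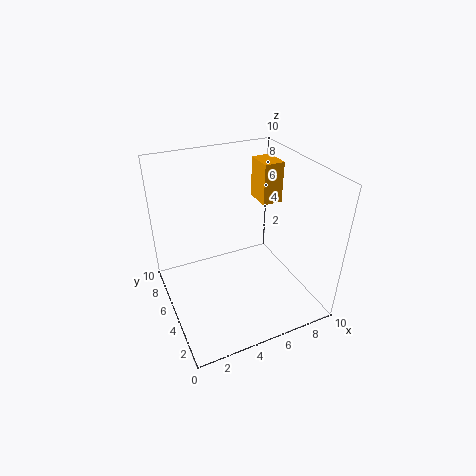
cx = 7.5; cy = 6; cz = 6.5; w = 1.5; d = 2; color = 'orange'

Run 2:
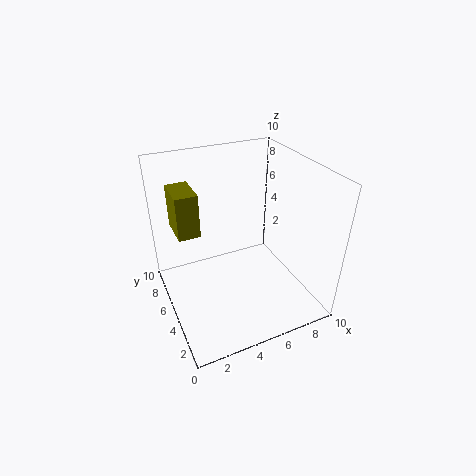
cx = 1; cy = 5.5; cz = 5.5; w = 1.5; d = 2.5; color = 'olive'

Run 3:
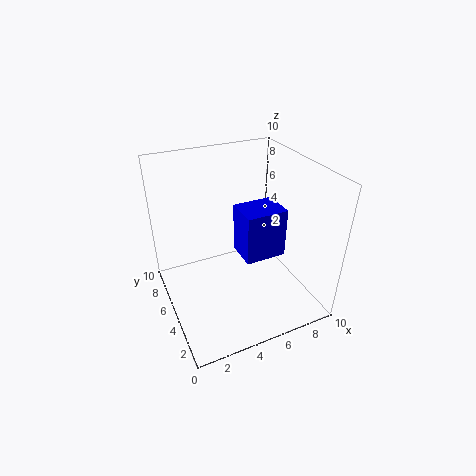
cx = 4; cy = 1.5; cz = 5.5; w = 2.5; d = 2; color = 'blue'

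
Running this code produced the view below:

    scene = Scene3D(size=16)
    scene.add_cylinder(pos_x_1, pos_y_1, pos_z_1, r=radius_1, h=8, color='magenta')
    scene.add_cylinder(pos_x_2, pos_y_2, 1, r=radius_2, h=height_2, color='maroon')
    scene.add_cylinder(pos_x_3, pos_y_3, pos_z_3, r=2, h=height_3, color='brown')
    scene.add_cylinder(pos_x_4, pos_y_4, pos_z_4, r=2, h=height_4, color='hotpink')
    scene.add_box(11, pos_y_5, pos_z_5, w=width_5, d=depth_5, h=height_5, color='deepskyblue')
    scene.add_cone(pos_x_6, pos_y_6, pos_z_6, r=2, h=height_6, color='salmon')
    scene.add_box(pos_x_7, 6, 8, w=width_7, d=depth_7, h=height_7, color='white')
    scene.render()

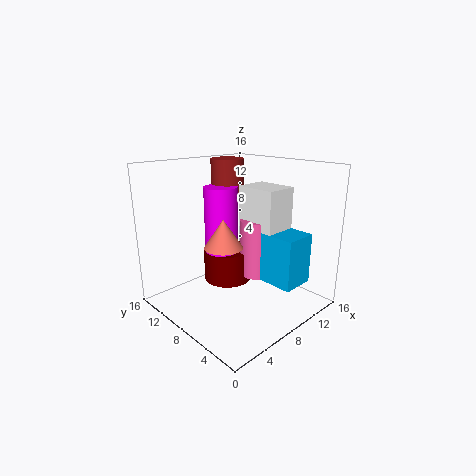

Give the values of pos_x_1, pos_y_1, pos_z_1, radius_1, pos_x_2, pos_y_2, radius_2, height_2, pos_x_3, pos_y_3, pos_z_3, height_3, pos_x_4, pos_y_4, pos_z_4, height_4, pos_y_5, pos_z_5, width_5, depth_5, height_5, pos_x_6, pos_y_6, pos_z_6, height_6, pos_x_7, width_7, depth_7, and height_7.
pos_x_1 = 9; pos_y_1 = 12; pos_z_1 = 5; radius_1 = 2; pos_x_2 = 10; pos_y_2 = 12; radius_2 = 3; height_2 = 4; pos_x_3 = 11; pos_y_3 = 13; pos_z_3 = 12; height_3 = 4; pos_x_4 = 12; pos_y_4 = 9; pos_z_4 = 2; height_4 = 7; pos_y_5 = 3; pos_z_5 = 2; width_5 = 4; depth_5 = 6; height_5 = 6; pos_x_6 = 5; pos_y_6 = 7; pos_z_6 = 8; height_6 = 3; pos_x_7 = 11; width_7 = 4; depth_7 = 5; height_7 = 5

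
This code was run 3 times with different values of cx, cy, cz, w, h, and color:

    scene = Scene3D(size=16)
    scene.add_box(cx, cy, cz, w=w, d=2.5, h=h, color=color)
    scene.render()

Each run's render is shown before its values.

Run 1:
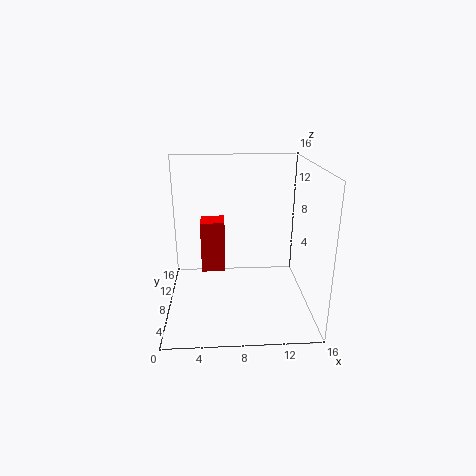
cx = 4, cy = 6, cz = 5, w = 2.5, h = 5.5, color = 'red'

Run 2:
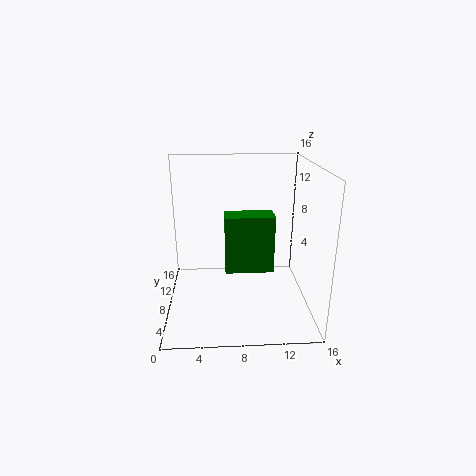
cx = 6.5, cy = 4.5, cz = 5.5, w = 5, h = 6, color = 'green'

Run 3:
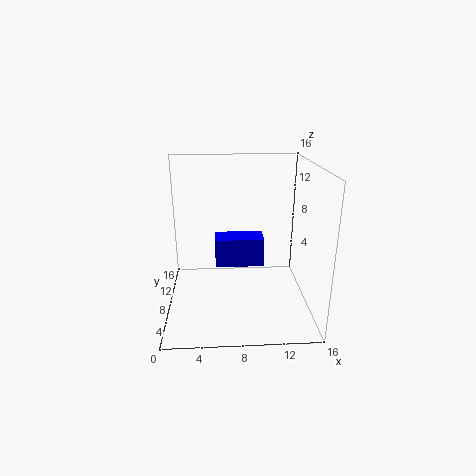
cx = 5.5, cy = 5, cz = 6, w = 5, h = 3, color = 'blue'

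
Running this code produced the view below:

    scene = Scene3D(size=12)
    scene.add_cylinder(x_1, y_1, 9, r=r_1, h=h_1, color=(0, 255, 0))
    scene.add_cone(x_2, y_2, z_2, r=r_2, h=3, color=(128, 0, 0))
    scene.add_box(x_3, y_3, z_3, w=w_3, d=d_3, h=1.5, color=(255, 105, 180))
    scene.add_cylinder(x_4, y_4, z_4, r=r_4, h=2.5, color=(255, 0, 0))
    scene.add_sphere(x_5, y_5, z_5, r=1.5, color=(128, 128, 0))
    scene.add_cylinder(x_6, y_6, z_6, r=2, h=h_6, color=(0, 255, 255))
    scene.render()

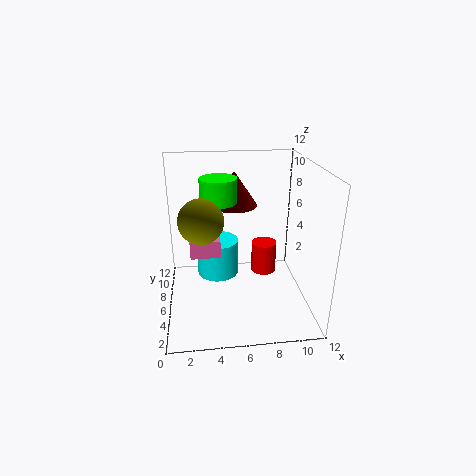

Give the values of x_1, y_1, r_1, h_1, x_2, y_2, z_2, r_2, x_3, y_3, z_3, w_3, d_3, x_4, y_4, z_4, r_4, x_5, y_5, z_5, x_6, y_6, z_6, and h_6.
x_1 = 4.5, y_1 = 6.5, r_1 = 1.5, h_1 = 2, x_2 = 6, y_2 = 8.5, z_2 = 8, r_2 = 2, x_3 = 2, y_3 = 5.5, z_3 = 4.5, w_3 = 2.5, d_3 = 3, x_4 = 8, y_4 = 5, z_4 = 3.5, r_4 = 1, x_5 = 3, y_5 = 1.5, z_5 = 9.5, x_6 = 4.5, y_6 = 10, z_6 = 0.5, h_6 = 3.5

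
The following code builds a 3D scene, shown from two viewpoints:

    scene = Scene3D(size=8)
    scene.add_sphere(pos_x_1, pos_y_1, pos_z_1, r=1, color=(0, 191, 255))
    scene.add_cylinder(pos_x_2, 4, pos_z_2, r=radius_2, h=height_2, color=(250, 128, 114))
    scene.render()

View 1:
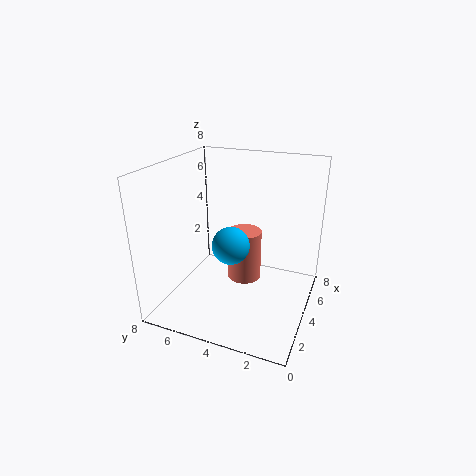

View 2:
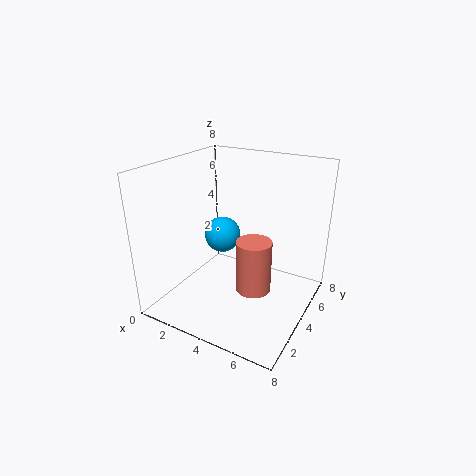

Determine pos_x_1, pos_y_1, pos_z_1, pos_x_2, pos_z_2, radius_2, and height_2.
pos_x_1 = 3, pos_y_1 = 4, pos_z_1 = 4, pos_x_2 = 5, pos_z_2 = 1, radius_2 = 1, height_2 = 3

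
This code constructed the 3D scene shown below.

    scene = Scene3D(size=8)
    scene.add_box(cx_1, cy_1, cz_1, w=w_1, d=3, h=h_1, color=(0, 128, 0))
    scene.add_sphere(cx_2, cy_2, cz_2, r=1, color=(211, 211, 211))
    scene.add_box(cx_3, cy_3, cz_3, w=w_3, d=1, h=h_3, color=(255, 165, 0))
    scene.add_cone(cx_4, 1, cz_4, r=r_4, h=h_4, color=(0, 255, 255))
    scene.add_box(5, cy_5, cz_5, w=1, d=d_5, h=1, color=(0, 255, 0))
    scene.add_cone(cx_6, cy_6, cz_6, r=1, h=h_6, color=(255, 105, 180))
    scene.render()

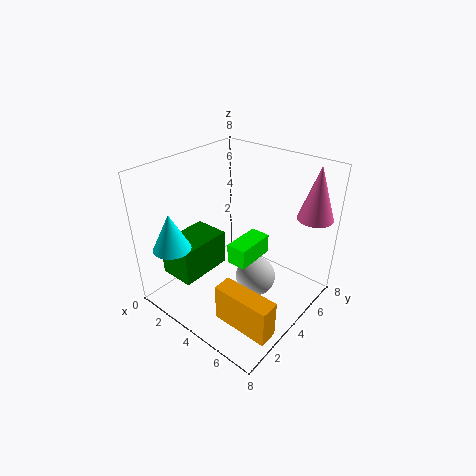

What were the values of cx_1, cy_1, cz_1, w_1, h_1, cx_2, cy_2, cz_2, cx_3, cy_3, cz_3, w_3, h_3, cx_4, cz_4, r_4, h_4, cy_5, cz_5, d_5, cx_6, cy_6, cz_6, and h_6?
cx_1 = 1
cy_1 = 1
cz_1 = 2
w_1 = 2
h_1 = 2
cx_2 = 6
cy_2 = 3
cz_2 = 3
cx_3 = 5
cy_3 = 1
cz_3 = 1
w_3 = 3
h_3 = 2
cx_4 = 2
cz_4 = 4
r_4 = 1
h_4 = 2
cy_5 = 2
cz_5 = 4
d_5 = 2
cx_6 = 7
cy_6 = 7
cz_6 = 5
h_6 = 3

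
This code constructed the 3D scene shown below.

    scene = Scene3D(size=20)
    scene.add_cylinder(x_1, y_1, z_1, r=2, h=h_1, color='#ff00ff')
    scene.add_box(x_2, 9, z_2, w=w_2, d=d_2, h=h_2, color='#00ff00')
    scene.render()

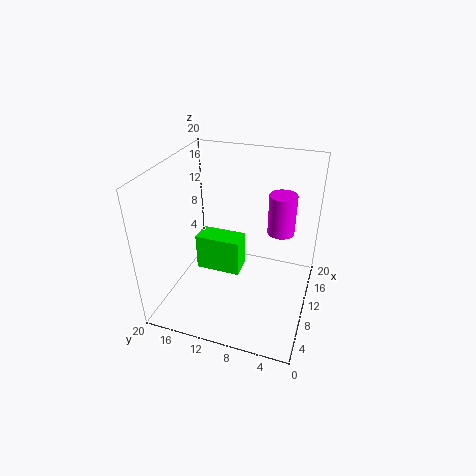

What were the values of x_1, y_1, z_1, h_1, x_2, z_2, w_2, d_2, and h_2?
x_1 = 15, y_1 = 5, z_1 = 9, h_1 = 6, x_2 = 7, z_2 = 6, w_2 = 3, d_2 = 6, h_2 = 5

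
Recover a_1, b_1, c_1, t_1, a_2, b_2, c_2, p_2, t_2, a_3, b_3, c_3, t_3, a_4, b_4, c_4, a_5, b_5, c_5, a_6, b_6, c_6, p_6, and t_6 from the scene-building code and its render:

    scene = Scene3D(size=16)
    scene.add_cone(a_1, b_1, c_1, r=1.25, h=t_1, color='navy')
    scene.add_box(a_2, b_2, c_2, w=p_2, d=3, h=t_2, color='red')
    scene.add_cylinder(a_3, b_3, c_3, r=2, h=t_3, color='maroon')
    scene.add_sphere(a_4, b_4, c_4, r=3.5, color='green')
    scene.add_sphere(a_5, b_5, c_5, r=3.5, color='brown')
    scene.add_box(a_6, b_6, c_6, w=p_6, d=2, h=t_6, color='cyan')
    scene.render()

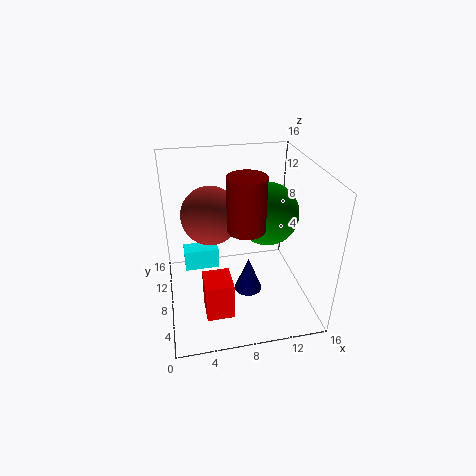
a_1 = 7.5, b_1 = 1.25, c_1 = 6.75, t_1 = 3.25, a_2 = 3.5, b_2 = 1.5, c_2 = 2.75, p_2 = 2.75, t_2 = 4, a_3 = 8.5, b_3 = 6.25, c_3 = 10, t_3 = 5.75, a_4 = 11.5, b_4 = 8.75, c_4 = 10.25, a_5 = 5.5, b_5 = 12, c_5 = 9, a_6 = 2, b_6 = 9.5, c_6 = 3.25, p_6 = 4, t_6 = 2.5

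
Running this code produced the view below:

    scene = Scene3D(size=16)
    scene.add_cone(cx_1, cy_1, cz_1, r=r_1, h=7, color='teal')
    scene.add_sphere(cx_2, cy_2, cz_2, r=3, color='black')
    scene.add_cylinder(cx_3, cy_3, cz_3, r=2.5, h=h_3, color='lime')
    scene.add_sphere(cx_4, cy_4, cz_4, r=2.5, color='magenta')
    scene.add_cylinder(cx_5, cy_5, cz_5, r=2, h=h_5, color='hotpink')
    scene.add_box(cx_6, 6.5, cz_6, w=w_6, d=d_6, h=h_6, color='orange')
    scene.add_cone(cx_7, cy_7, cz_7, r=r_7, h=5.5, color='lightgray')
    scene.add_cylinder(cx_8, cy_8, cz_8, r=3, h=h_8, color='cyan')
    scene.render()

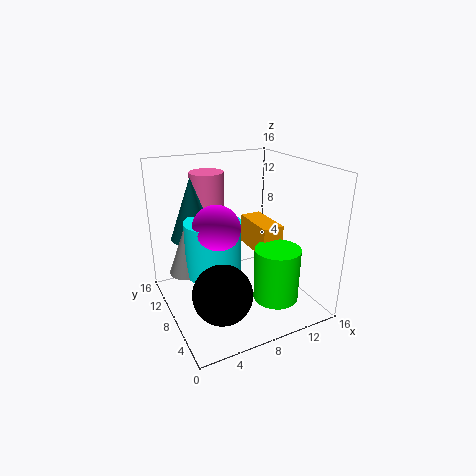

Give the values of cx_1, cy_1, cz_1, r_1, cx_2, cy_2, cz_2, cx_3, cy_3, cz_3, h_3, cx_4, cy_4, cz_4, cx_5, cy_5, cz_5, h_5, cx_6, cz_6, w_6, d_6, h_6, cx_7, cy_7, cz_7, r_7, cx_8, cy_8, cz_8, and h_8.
cx_1 = 4, cy_1 = 11.5, cz_1 = 7.5, r_1 = 2.5, cx_2 = 4, cy_2 = 3.5, cz_2 = 4.5, cx_3 = 11, cy_3 = 4.5, cz_3 = 1.5, h_3 = 6, cx_4 = 5, cy_4 = 7, cz_4 = 10, cx_5 = 6.5, cy_5 = 13, cz_5 = 7.5, h_5 = 7, cx_6 = 10.5, cz_6 = 5.5, w_6 = 2.5, d_6 = 5.5, h_6 = 3.5, cx_7 = 2.5, cy_7 = 9.5, cz_7 = 4.5, r_7 = 2, cx_8 = 5, cy_8 = 8, cz_8 = 4.5, h_8 = 6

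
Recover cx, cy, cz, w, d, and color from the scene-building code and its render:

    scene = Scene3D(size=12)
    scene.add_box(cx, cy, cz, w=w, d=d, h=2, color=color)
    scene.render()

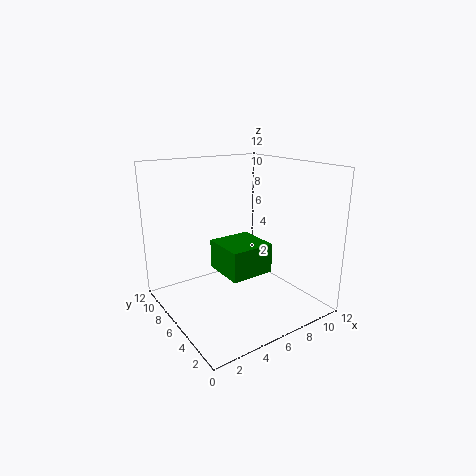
cx = 2, cy = 0.5, cz = 5.5, w = 3, d = 3, color = 'green'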